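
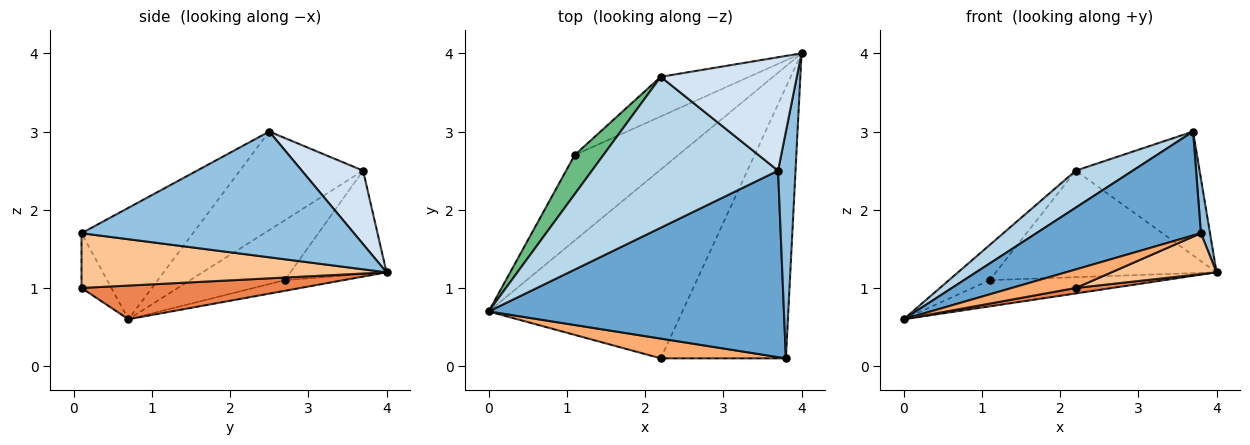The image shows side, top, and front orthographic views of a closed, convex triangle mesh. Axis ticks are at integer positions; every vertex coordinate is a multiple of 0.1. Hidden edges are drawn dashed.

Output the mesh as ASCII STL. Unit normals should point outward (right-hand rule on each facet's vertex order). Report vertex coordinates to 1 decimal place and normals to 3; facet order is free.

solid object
 facet normal -0.313 -0.462 0.830
  outer loop
   vertex 3.7 2.5 3.0
   vertex 0.0 0.7 0.6
   vertex 3.8 0.1 1.7
  endloop
 endfacet
 facet normal 0.990 -0.033 0.137
  outer loop
   vertex 3.7 2.5 3.0
   vertex 3.8 0.1 1.7
   vertex 4.0 4.0 1.2
  endloop
 endfacet
 facet normal -0.457 -0.212 0.864
  outer loop
   vertex 2.2 3.7 2.5
   vertex 0.0 0.7 0.6
   vertex 3.7 2.5 3.0
  endloop
 endfacet
 facet normal 0.343 0.693 0.634
  outer loop
   vertex 2.2 3.7 2.5
   vertex 3.7 2.5 3.0
   vertex 4.0 4.0 1.2
  endloop
 endfacet
 facet normal 0.171 -0.029 -0.985
  outer loop
   vertex 2.2 0.1 1.0
   vertex 0.0 0.7 0.6
   vertex 4.0 4.0 1.2
  endloop
 endfacet
 facet normal -0.304 -0.652 0.695
  outer loop
   vertex 2.2 0.1 1.0
   vertex 3.8 0.1 1.7
   vertex 0.0 0.7 0.6
  endloop
 endfacet
 facet normal 0.397 -0.137 -0.908
  outer loop
   vertex 2.2 0.1 1.0
   vertex 4.0 4.0 1.2
   vertex 3.8 0.1 1.7
  endloop
 endfacet
 facet normal -0.098 0.292 -0.951
  outer loop
   vertex 1.1 2.7 1.1
   vertex 4.0 4.0 1.2
   vertex 0.0 0.7 0.6
  endloop
 endfacet
 facet normal -0.841 0.362 0.402
  outer loop
   vertex 1.1 2.7 1.1
   vertex 0.0 0.7 0.6
   vertex 2.2 3.7 2.5
  endloop
 endfacet
 facet normal -0.378 0.868 -0.323
  outer loop
   vertex 1.1 2.7 1.1
   vertex 2.2 3.7 2.5
   vertex 4.0 4.0 1.2
  endloop
 endfacet
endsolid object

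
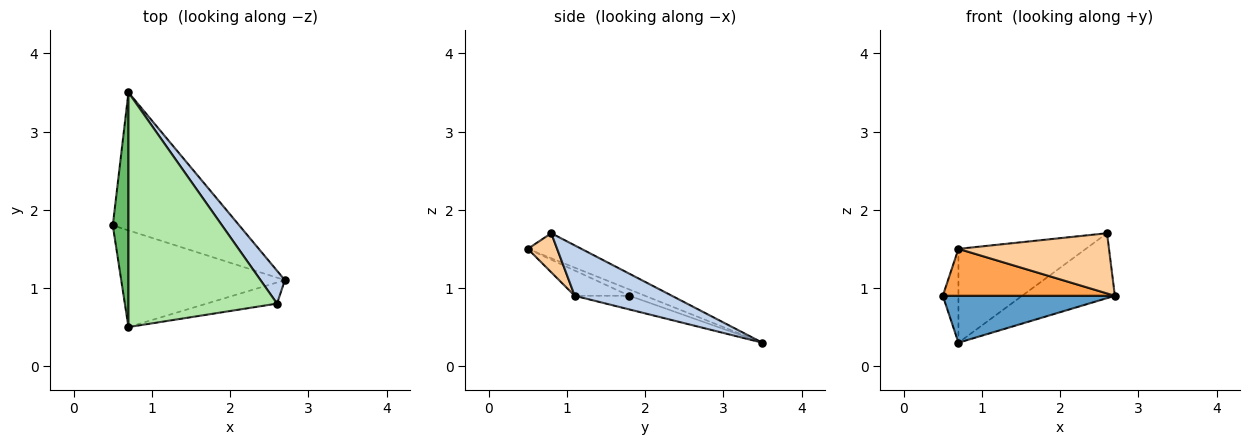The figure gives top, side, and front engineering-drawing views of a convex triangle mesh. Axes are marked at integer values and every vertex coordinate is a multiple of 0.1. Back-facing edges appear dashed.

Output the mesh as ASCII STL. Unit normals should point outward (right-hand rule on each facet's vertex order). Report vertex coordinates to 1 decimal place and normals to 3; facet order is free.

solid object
 facet normal -0.102 -0.320 -0.942
  outer loop
   vertex 0.7 3.5 0.3
   vertex 2.7 1.1 0.9
   vertex 0.5 1.8 0.9
  endloop
 endfacet
 facet normal 0.683 0.652 0.330
  outer loop
   vertex 2.6 0.8 1.7
   vertex 2.7 1.1 0.9
   vertex 0.7 3.5 0.3
  endloop
 endfacet
 facet normal -0.138 -0.432 -0.891
  outer loop
   vertex 0.7 0.5 1.5
   vertex 0.5 1.8 0.9
   vertex 2.7 1.1 0.9
  endloop
 endfacet
 facet normal 0.181 -0.928 -0.325
  outer loop
   vertex 0.7 0.5 1.5
   vertex 2.7 1.1 0.9
   vertex 2.6 0.8 1.7
  endloop
 endfacet
 facet normal -0.348 0.348 0.870
  outer loop
   vertex 0.7 0.5 1.5
   vertex 0.7 3.5 0.3
   vertex 0.5 1.8 0.9
  endloop
 endfacet
 facet normal -0.154 0.367 0.917
  outer loop
   vertex 0.7 0.5 1.5
   vertex 2.6 0.8 1.7
   vertex 0.7 3.5 0.3
  endloop
 endfacet
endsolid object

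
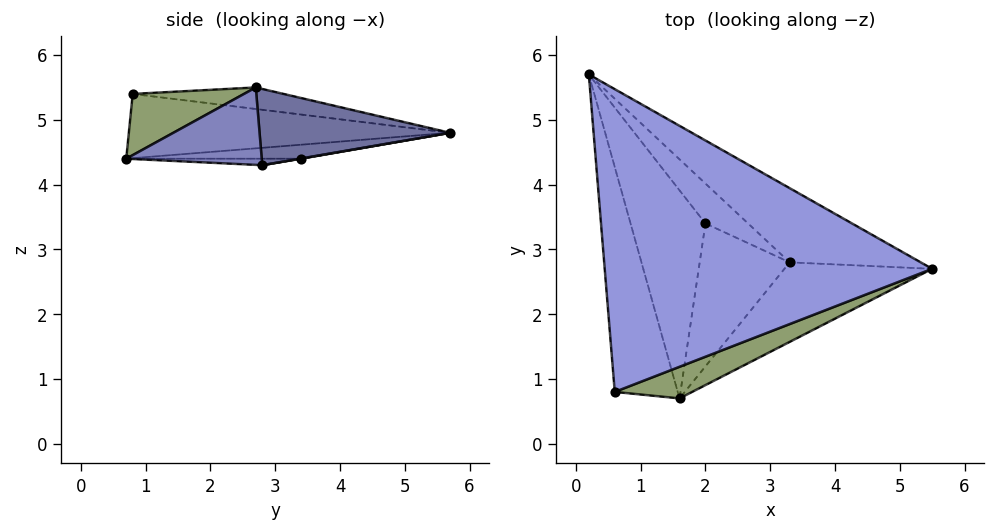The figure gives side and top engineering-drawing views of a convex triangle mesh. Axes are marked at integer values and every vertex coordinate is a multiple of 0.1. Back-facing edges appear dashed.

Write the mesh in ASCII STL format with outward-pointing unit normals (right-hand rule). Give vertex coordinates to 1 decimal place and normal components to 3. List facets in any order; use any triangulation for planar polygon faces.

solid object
 facet normal 0.414 0.566 -0.713
  outer loop
   vertex 3.3 2.8 4.3
   vertex 0.2 5.7 4.8
   vertex 5.5 2.7 5.5
  endloop
 endfacet
 facet normal 0.428 -0.386 -0.817
  outer loop
   vertex 3.3 2.8 4.3
   vertex 5.5 2.7 5.5
   vertex 1.6 0.7 4.4
  endloop
 endfacet
 facet normal -0.065 0.116 0.991
  outer loop
   vertex 0.6 0.8 5.4
   vertex 5.5 2.7 5.5
   vertex 0.2 5.7 4.8
  endloop
 endfacet
 facet normal -0.707 -0.143 -0.693
  outer loop
   vertex 0.6 0.8 5.4
   vertex 0.2 5.7 4.8
   vertex 1.6 0.7 4.4
  endloop
 endfacet
 facet normal 0.323 -0.854 0.408
  outer loop
   vertex 0.6 0.8 5.4
   vertex 1.6 0.7 4.4
   vertex 5.5 2.7 5.5
  endloop
 endfacet
 facet normal -0.184 0.027 -0.983
  outer loop
   vertex 2.0 3.4 4.4
   vertex 1.6 0.7 4.4
   vertex 0.2 5.7 4.8
  endloop
 endfacet
 facet normal 0.005 0.175 -0.985
  outer loop
   vertex 2.0 3.4 4.4
   vertex 0.2 5.7 4.8
   vertex 3.3 2.8 4.3
  endloop
 endfacet
 facet normal -0.072 0.011 -0.997
  outer loop
   vertex 2.0 3.4 4.4
   vertex 3.3 2.8 4.3
   vertex 1.6 0.7 4.4
  endloop
 endfacet
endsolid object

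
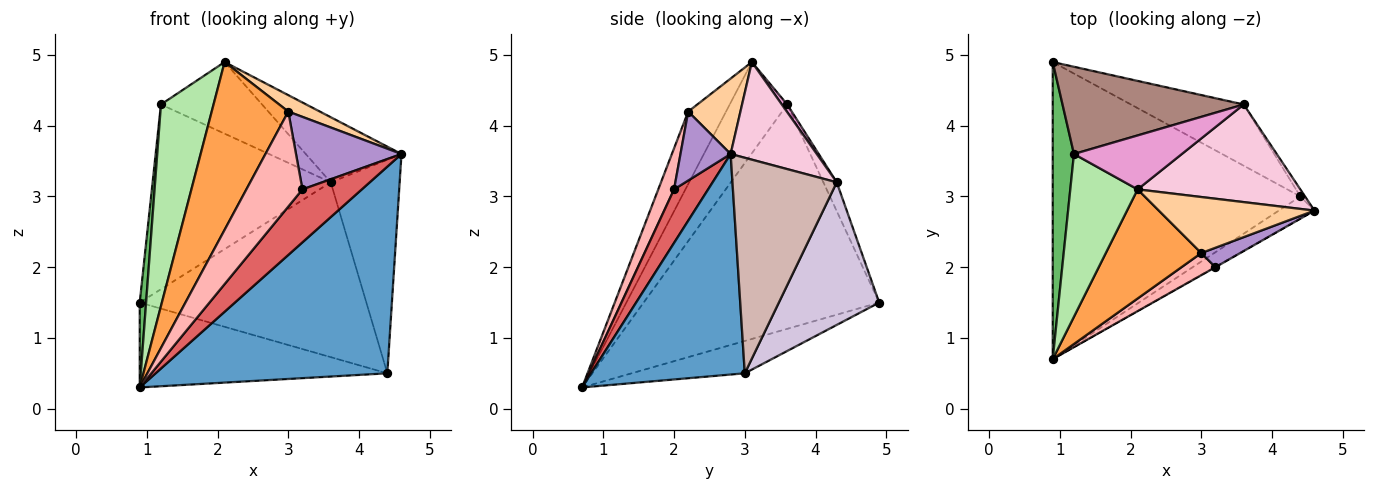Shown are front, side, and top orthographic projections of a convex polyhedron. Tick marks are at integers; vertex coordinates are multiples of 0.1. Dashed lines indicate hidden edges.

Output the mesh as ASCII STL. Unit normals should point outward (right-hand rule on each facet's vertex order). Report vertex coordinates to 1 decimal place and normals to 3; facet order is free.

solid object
 facet normal 0.551 -0.830 -0.089
  outer loop
   vertex 4.4 3.0 0.5
   vertex 4.6 2.8 3.6
   vertex 0.9 0.7 0.3
  endloop
 endfacet
 facet normal -0.125 0.273 -0.954
  outer loop
   vertex 4.4 3.0 0.5
   vertex 0.9 0.7 0.3
   vertex 0.9 4.9 1.5
  endloop
 endfacet
 facet normal -0.383 -0.774 0.504
  outer loop
   vertex 3.0 2.2 4.2
   vertex 2.1 3.1 4.9
   vertex 0.9 0.7 0.3
  endloop
 endfacet
 facet normal 0.422 -0.255 0.870
  outer loop
   vertex 3.0 2.2 4.2
   vertex 4.6 2.8 3.6
   vertex 2.1 3.1 4.9
  endloop
 endfacet
 facet normal -0.995 -0.027 0.094
  outer loop
   vertex 1.2 3.6 4.3
   vertex 0.9 4.9 1.5
   vertex 0.9 0.7 0.3
  endloop
 endfacet
 facet normal -0.648 -0.593 0.478
  outer loop
   vertex 1.2 3.6 4.3
   vertex 0.9 0.7 0.3
   vertex 2.1 3.1 4.9
  endloop
 endfacet
 facet normal 0.498 -0.867 -0.006
  outer loop
   vertex 3.2 2.0 3.1
   vertex 0.9 0.7 0.3
   vertex 4.6 2.8 3.6
  endloop
 endfacet
 facet normal 0.264 -0.939 0.219
  outer loop
   vertex 3.2 2.0 3.1
   vertex 3.0 2.2 4.2
   vertex 0.9 0.7 0.3
  endloop
 endfacet
 facet normal 0.417 -0.878 0.235
  outer loop
   vertex 3.2 2.0 3.1
   vertex 4.6 2.8 3.6
   vertex 3.0 2.2 4.2
  endloop
 endfacet
 facet normal 0.386 0.871 -0.305
  outer loop
   vertex 3.6 4.3 3.2
   vertex 4.4 3.0 0.5
   vertex 0.9 4.9 1.5
  endloop
 endfacet
 facet normal -0.068 0.902 0.426
  outer loop
   vertex 3.6 4.3 3.2
   vertex 0.9 4.9 1.5
   vertex 1.2 3.6 4.3
  endloop
 endfacet
 facet normal 0.834 0.551 -0.018
  outer loop
   vertex 3.6 4.3 3.2
   vertex 4.6 2.8 3.6
   vertex 4.4 3.0 0.5
  endloop
 endfacet
 facet normal 0.043 0.798 0.601
  outer loop
   vertex 3.6 4.3 3.2
   vertex 1.2 3.6 4.3
   vertex 2.1 3.1 4.9
  endloop
 endfacet
 facet normal 0.447 0.496 0.744
  outer loop
   vertex 3.6 4.3 3.2
   vertex 2.1 3.1 4.9
   vertex 4.6 2.8 3.6
  endloop
 endfacet
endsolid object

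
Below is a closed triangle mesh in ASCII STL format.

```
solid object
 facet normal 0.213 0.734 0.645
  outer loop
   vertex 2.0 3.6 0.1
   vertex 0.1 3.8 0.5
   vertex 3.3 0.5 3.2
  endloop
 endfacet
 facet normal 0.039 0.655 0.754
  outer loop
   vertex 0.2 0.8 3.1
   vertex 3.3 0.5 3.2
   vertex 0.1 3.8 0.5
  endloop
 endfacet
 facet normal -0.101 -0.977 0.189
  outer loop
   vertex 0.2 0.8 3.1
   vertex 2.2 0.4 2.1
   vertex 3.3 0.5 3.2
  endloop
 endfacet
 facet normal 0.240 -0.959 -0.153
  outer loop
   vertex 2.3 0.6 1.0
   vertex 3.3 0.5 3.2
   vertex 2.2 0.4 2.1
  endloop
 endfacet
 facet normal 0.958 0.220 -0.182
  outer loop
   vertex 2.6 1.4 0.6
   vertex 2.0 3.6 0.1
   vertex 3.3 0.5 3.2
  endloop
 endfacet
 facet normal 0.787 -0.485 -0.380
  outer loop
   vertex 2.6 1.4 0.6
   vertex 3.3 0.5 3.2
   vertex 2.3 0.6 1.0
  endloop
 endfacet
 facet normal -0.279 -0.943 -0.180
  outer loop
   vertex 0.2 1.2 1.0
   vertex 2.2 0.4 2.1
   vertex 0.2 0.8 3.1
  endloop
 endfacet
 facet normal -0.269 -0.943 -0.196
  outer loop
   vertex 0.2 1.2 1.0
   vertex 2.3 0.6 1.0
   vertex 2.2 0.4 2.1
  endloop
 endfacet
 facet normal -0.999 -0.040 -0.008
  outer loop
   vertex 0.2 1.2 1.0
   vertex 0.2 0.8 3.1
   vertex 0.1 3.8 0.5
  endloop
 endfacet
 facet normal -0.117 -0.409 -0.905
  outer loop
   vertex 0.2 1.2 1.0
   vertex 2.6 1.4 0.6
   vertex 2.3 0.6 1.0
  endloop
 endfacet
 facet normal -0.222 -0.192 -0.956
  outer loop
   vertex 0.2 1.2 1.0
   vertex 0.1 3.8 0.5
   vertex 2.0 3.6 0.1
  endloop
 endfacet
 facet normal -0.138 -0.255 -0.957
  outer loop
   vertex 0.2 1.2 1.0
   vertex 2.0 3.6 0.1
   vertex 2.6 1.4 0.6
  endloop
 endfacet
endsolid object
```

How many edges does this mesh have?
18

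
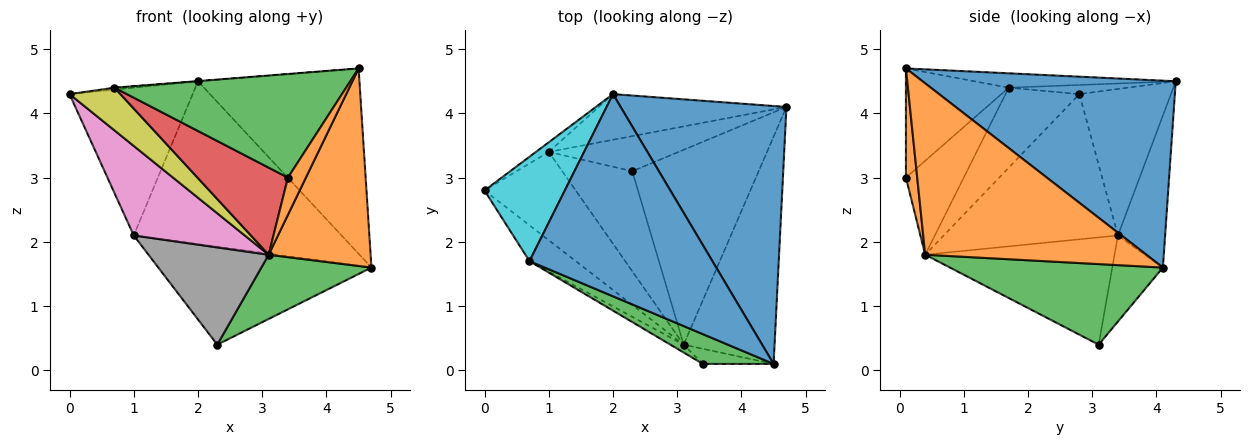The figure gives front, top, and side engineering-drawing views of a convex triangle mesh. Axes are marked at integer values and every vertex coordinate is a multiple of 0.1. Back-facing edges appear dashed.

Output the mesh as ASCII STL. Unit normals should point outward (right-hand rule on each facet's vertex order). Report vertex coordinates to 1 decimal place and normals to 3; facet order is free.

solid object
 facet normal 0.675 0.430 0.599
  outer loop
   vertex 2.0 4.3 4.5
   vertex 4.5 0.1 4.7
   vertex 4.7 4.1 1.6
  endloop
 endfacet
 facet normal 0.818 -0.377 -0.434
  outer loop
   vertex 3.1 0.4 1.8
   vertex 4.7 4.1 1.6
   vertex 4.5 0.1 4.7
  endloop
 endfacet
 facet normal 0.518 -0.268 -0.812
  outer loop
   vertex 3.1 0.4 1.8
   vertex 2.3 3.1 0.4
   vertex 4.7 4.1 1.6
  endloop
 endfacet
 facet normal -0.218 0.919 -0.329
  outer loop
   vertex 1.0 3.4 2.1
   vertex 4.7 4.1 1.6
   vertex 2.3 3.1 0.4
  endloop
 endfacet
 facet normal -0.214 0.941 -0.264
  outer loop
   vertex 1.0 3.4 2.1
   vertex 2.0 4.3 4.5
   vertex 4.7 4.1 1.6
  endloop
 endfacet
 facet normal -0.596 0.801 -0.052
  outer loop
   vertex 1.0 3.4 2.1
   vertex 0.0 2.8 4.3
   vertex 2.0 4.3 4.5
  endloop
 endfacet
 facet normal -0.745 -0.475 -0.468
  outer loop
   vertex 1.0 3.4 2.1
   vertex 3.1 0.4 1.8
   vertex 0.0 2.8 4.3
  endloop
 endfacet
 facet normal -0.739 -0.469 -0.483
  outer loop
   vertex 1.0 3.4 2.1
   vertex 2.3 3.1 0.4
   vertex 3.1 0.4 1.8
  endloop
 endfacet
 facet normal -0.743 -0.512 -0.430
  outer loop
   vertex 0.7 1.7 4.4
   vertex 0.0 2.8 4.3
   vertex 3.1 0.4 1.8
  endloop
 endfacet
 facet normal -0.113 0.018 0.993
  outer loop
   vertex 0.7 1.7 4.4
   vertex 2.0 4.3 4.5
   vertex 0.0 2.8 4.3
  endloop
 endfacet
 facet normal -0.078 0.001 0.997
  outer loop
   vertex 0.7 1.7 4.4
   vertex 4.5 0.1 4.7
   vertex 2.0 4.3 4.5
  endloop
 endfacet
 facet normal 0.504 -0.800 -0.326
  outer loop
   vertex 3.4 0.1 3.0
   vertex 3.1 0.4 1.8
   vertex 4.5 0.1 4.7
  endloop
 endfacet
 facet normal -0.392 -0.884 0.254
  outer loop
   vertex 3.4 0.1 3.0
   vertex 4.5 0.1 4.7
   vertex 0.7 1.7 4.4
  endloop
 endfacet
 facet normal -0.537 -0.840 -0.076
  outer loop
   vertex 3.4 0.1 3.0
   vertex 0.7 1.7 4.4
   vertex 3.1 0.4 1.8
  endloop
 endfacet
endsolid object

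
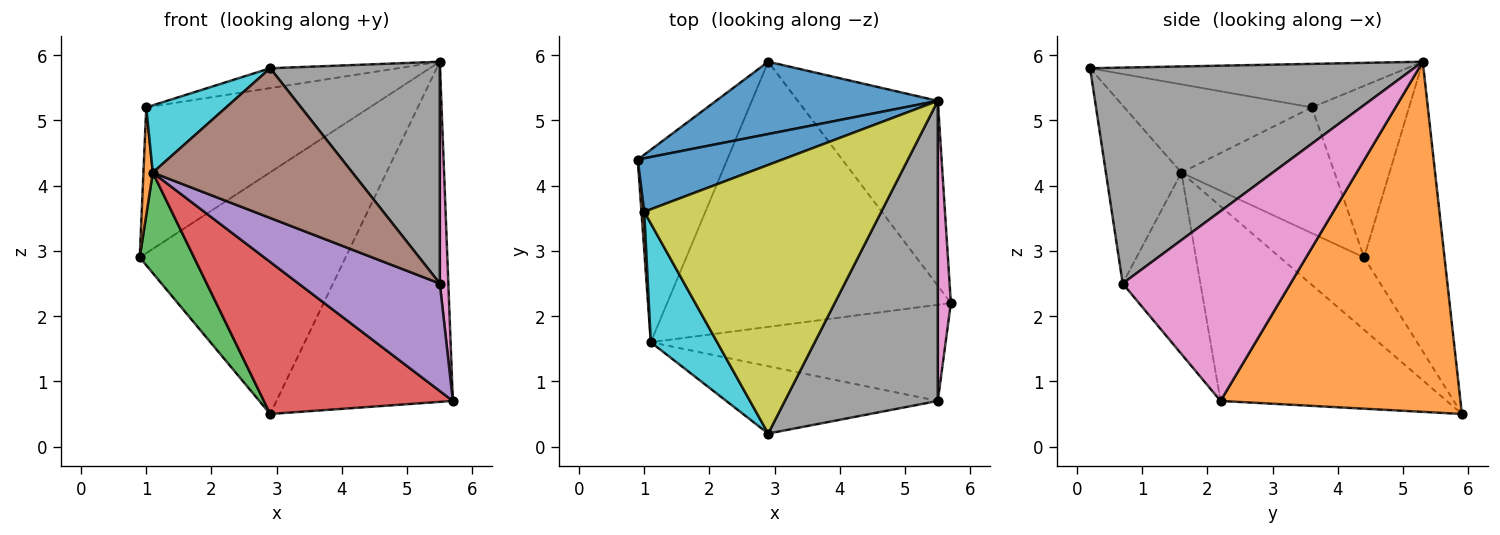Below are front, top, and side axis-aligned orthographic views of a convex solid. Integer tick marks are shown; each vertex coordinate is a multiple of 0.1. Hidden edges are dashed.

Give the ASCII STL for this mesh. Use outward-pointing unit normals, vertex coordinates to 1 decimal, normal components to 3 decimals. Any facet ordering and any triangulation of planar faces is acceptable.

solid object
 facet normal -0.351 0.897 0.269
  outer loop
   vertex 2.9 5.9 0.5
   vertex 0.9 4.4 2.9
   vertex 5.5 5.3 5.9
  endloop
 endfacet
 facet normal 0.767 0.564 -0.307
  outer loop
   vertex 2.9 5.9 0.5
   vertex 5.5 5.3 5.9
   vertex 5.7 2.2 0.7
  endloop
 endfacet
 facet normal -0.583 -0.376 -0.721
  outer loop
   vertex 1.1 1.6 4.2
   vertex 0.9 4.4 2.9
   vertex 2.9 5.9 0.5
  endloop
 endfacet
 facet normal -0.511 -0.427 -0.745
  outer loop
   vertex 1.1 1.6 4.2
   vertex 2.9 5.9 0.5
   vertex 5.7 2.2 0.7
  endloop
 endfacet
 facet normal -0.379 -0.690 -0.617
  outer loop
   vertex 5.5 0.7 2.5
   vertex 1.1 1.6 4.2
   vertex 5.7 2.2 0.7
  endloop
 endfacet
 facet normal -0.326 -0.862 -0.388
  outer loop
   vertex 5.5 0.7 2.5
   vertex 2.9 0.2 5.8
   vertex 1.1 1.6 4.2
  endloop
 endfacet
 facet normal 0.996 -0.051 0.069
  outer loop
   vertex 5.5 0.7 2.5
   vertex 5.7 2.2 0.7
   vertex 5.5 5.3 5.9
  endloop
 endfacet
 facet normal 0.750 -0.393 0.532
  outer loop
   vertex 5.5 0.7 2.5
   vertex 5.5 5.3 5.9
   vertex 2.9 0.2 5.8
  endloop
 endfacet
 facet normal -0.180 0.073 0.981
  outer loop
   vertex 1.0 3.6 5.2
   vertex 2.9 0.2 5.8
   vertex 5.5 5.3 5.9
  endloop
 endfacet
 facet normal -0.757 -0.322 0.569
  outer loop
   vertex 1.0 3.6 5.2
   vertex 1.1 1.6 4.2
   vertex 2.9 0.2 5.8
  endloop
 endfacet
 facet normal -0.378 0.869 0.319
  outer loop
   vertex 1.0 3.6 5.2
   vertex 5.5 5.3 5.9
   vertex 0.9 4.4 2.9
  endloop
 endfacet
 facet normal -0.998 -0.061 0.022
  outer loop
   vertex 1.0 3.6 5.2
   vertex 0.9 4.4 2.9
   vertex 1.1 1.6 4.2
  endloop
 endfacet
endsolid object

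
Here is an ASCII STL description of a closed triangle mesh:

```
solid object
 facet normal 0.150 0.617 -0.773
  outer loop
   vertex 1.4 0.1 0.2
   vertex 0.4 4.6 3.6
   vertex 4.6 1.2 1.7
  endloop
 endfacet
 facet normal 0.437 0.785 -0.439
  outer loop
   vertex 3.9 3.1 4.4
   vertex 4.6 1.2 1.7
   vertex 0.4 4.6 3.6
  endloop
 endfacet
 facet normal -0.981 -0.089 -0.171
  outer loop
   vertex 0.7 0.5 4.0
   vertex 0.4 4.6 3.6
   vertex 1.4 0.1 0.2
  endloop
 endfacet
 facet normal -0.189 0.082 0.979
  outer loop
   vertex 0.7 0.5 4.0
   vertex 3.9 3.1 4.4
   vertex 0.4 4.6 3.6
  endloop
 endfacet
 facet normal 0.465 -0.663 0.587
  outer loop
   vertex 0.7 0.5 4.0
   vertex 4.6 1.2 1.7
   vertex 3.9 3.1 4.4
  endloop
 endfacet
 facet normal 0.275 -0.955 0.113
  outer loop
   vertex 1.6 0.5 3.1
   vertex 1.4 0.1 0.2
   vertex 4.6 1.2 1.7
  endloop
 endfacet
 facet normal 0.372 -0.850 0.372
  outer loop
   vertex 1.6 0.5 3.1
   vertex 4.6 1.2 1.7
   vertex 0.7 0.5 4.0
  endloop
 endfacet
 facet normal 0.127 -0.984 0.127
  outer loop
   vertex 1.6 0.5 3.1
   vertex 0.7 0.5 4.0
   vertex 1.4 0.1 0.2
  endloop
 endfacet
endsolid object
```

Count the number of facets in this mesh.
8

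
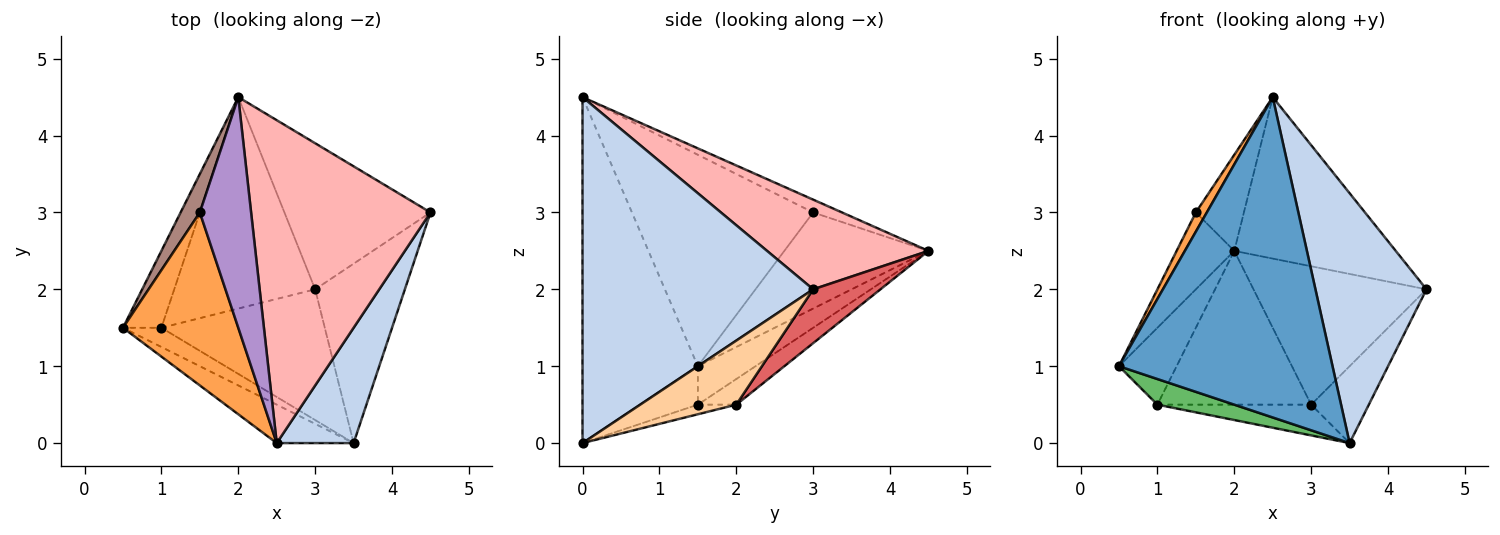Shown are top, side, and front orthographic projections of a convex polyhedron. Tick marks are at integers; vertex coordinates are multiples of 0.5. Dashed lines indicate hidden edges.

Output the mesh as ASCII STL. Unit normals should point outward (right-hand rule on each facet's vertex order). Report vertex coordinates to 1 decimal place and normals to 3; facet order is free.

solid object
 facet normal -0.473 -0.875 -0.105
  outer loop
   vertex 2.5 0.0 4.5
   vertex 0.5 1.5 1.0
   vertex 3.5 0.0 0.0
  endloop
 endfacet
 facet normal 0.883 -0.425 0.196
  outer loop
   vertex 2.5 0.0 4.5
   vertex 3.5 0.0 0.0
   vertex 4.5 3.0 2.0
  endloop
 endfacet
 facet normal -0.877 -0.053 0.478
  outer loop
   vertex 1.5 3.0 3.0
   vertex 0.5 1.5 1.0
   vertex 2.5 0.0 4.5
  endloop
 endfacet
 facet normal 0.549 0.329 -0.768
  outer loop
   vertex 3.0 2.0 0.5
   vertex 4.5 3.0 2.0
   vertex 3.5 0.0 0.0
  endloop
 endfacet
 facet normal -0.514 -0.686 -0.514
  outer loop
   vertex 1.0 1.5 0.5
   vertex 3.5 0.0 0.0
   vertex 0.5 1.5 1.0
  endloop
 endfacet
 facet normal -0.057 0.229 -0.972
  outer loop
   vertex 1.0 1.5 0.5
   vertex 3.0 2.0 0.5
   vertex 3.5 0.0 0.0
  endloop
 endfacet
 facet normal 0.258 0.664 -0.701
  outer loop
   vertex 2.0 4.5 2.5
   vertex 4.5 3.0 2.0
   vertex 3.0 2.0 0.5
  endloop
 endfacet
 facet normal 0.408 0.408 0.816
  outer loop
   vertex 2.0 4.5 2.5
   vertex 2.5 0.0 4.5
   vertex 4.5 3.0 2.0
  endloop
 endfacet
 facet normal -0.225 0.375 0.899
  outer loop
   vertex 2.0 4.5 2.5
   vertex 1.5 3.0 3.0
   vertex 2.5 0.0 4.5
  endloop
 endfacet
 facet normal -0.145 0.582 -0.800
  outer loop
   vertex 2.0 4.5 2.5
   vertex 3.0 2.0 0.5
   vertex 1.0 1.5 0.5
  endloop
 endfacet
 facet normal -0.913 0.365 0.183
  outer loop
   vertex 2.0 4.5 2.5
   vertex 0.5 1.5 1.0
   vertex 1.5 3.0 3.0
  endloop
 endfacet
 facet normal -0.577 0.577 -0.577
  outer loop
   vertex 2.0 4.5 2.5
   vertex 1.0 1.5 0.5
   vertex 0.5 1.5 1.0
  endloop
 endfacet
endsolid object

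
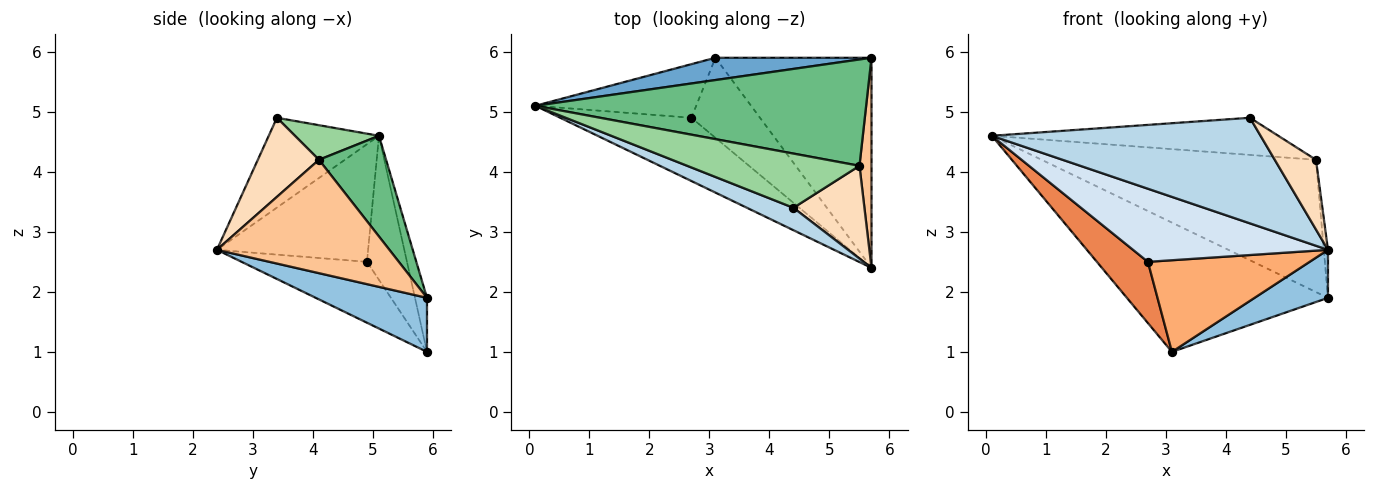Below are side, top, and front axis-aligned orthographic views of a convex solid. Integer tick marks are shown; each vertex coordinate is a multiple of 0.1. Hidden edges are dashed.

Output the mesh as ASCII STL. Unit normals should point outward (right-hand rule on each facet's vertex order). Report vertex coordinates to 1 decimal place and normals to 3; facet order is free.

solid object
 facet normal -0.059 0.984 0.170
  outer loop
   vertex 3.1 5.9 1.0
   vertex 0.1 5.1 4.6
   vertex 5.7 5.9 1.9
  endloop
 endfacet
 facet normal 0.320 -0.211 -0.924
  outer loop
   vertex 3.1 5.9 1.0
   vertex 5.7 5.9 1.9
   vertex 5.7 2.4 2.7
  endloop
 endfacet
 facet normal -0.372 -0.908 0.193
  outer loop
   vertex 4.4 3.4 4.9
   vertex 0.1 5.1 4.6
   vertex 5.7 2.4 2.7
  endloop
 endfacet
 facet normal -0.506 -0.652 -0.564
  outer loop
   vertex 2.7 4.9 2.5
   vertex 5.7 2.4 2.7
   vertex 0.1 5.1 4.6
  endloop
 endfacet
 facet normal -0.508 -0.648 -0.567
  outer loop
   vertex 2.7 4.9 2.5
   vertex 0.1 5.1 4.6
   vertex 3.1 5.9 1.0
  endloop
 endfacet
 facet normal -0.504 -0.650 -0.568
  outer loop
   vertex 2.7 4.9 2.5
   vertex 3.1 5.9 1.0
   vertex 5.7 2.4 2.7
  endloop
 endfacet
 facet normal 0.994 0.024 0.105
  outer loop
   vertex 5.5 4.1 4.2
   vertex 5.7 2.4 2.7
   vertex 5.7 5.9 1.9
  endloop
 endfacet
 facet normal 0.665 -0.448 0.597
  outer loop
   vertex 5.5 4.1 4.2
   vertex 4.4 3.4 4.9
   vertex 5.7 2.4 2.7
  endloop
 endfacet
 facet normal 0.187 0.766 0.615
  outer loop
   vertex 5.5 4.1 4.2
   vertex 5.7 5.9 1.9
   vertex 0.1 5.1 4.6
  endloop
 endfacet
 facet normal 0.163 0.557 0.814
  outer loop
   vertex 5.5 4.1 4.2
   vertex 0.1 5.1 4.6
   vertex 4.4 3.4 4.9
  endloop
 endfacet
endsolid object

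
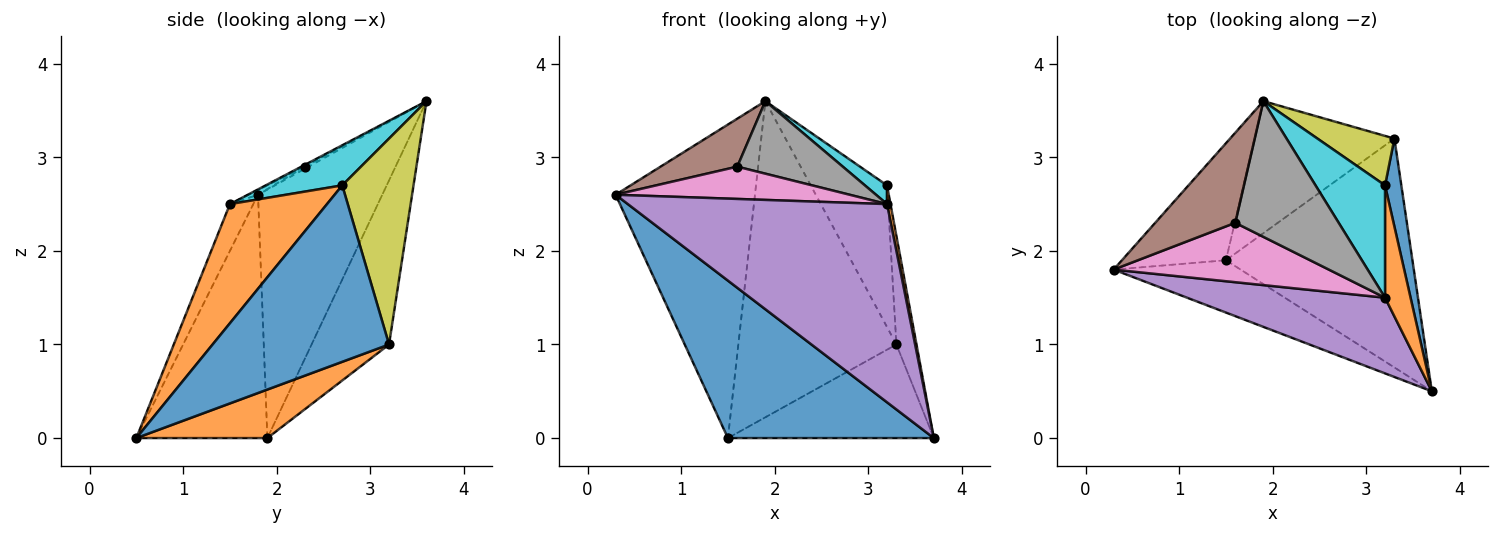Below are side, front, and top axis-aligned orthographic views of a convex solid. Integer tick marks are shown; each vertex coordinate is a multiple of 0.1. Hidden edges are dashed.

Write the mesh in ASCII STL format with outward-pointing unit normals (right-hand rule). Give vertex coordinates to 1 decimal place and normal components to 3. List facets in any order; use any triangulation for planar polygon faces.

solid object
 facet normal -0.517 -0.812 -0.270
  outer loop
   vertex 1.5 1.9 0.0
   vertex 3.7 0.5 0.0
   vertex 0.3 1.8 2.6
  endloop
 endfacet
 facet normal 0.234 0.368 -0.900
  outer loop
   vertex 1.5 1.9 0.0
   vertex 3.3 3.2 1.0
   vertex 3.7 0.5 0.0
  endloop
 endfacet
 facet normal -0.641 0.719 -0.268
  outer loop
   vertex 1.5 1.9 0.0
   vertex 0.3 1.8 2.6
   vertex 1.9 3.6 3.6
  endloop
 endfacet
 facet normal -0.412 0.841 -0.351
  outer loop
   vertex 1.5 1.9 0.0
   vertex 1.9 3.6 3.6
   vertex 3.3 3.2 1.0
  endloop
 endfacet
 facet normal -0.084 -0.931 0.356
  outer loop
   vertex 3.2 1.5 2.5
   vertex 0.3 1.8 2.6
   vertex 3.7 0.5 0.0
  endloop
 endfacet
 facet normal -0.023 -0.470 0.882
  outer loop
   vertex 1.6 2.3 2.9
   vertex 1.9 3.6 3.6
   vertex 0.3 1.8 2.6
  endloop
 endfacet
 facet normal -0.019 -0.477 0.878
  outer loop
   vertex 1.6 2.3 2.9
   vertex 0.3 1.8 2.6
   vertex 3.2 1.5 2.5
  endloop
 endfacet
 facet normal -0.015 -0.471 0.882
  outer loop
   vertex 1.6 2.3 2.9
   vertex 3.2 1.5 2.5
   vertex 1.9 3.6 3.6
  endloop
 endfacet
 facet normal 0.661 0.708 0.247
  outer loop
   vertex 3.2 2.7 2.7
   vertex 3.3 3.2 1.0
   vertex 1.9 3.6 3.6
  endloop
 endfacet
 facet normal 0.495 -0.143 0.857
  outer loop
   vertex 3.2 2.7 2.7
   vertex 1.9 3.6 3.6
   vertex 3.2 1.5 2.5
  endloop
 endfacet
 facet normal 0.989 0.113 0.091
  outer loop
   vertex 3.2 2.7 2.7
   vertex 3.7 0.5 0.0
   vertex 3.3 3.2 1.0
  endloop
 endfacet
 facet normal 0.977 -0.035 0.209
  outer loop
   vertex 3.2 2.7 2.7
   vertex 3.2 1.5 2.5
   vertex 3.7 0.5 0.0
  endloop
 endfacet
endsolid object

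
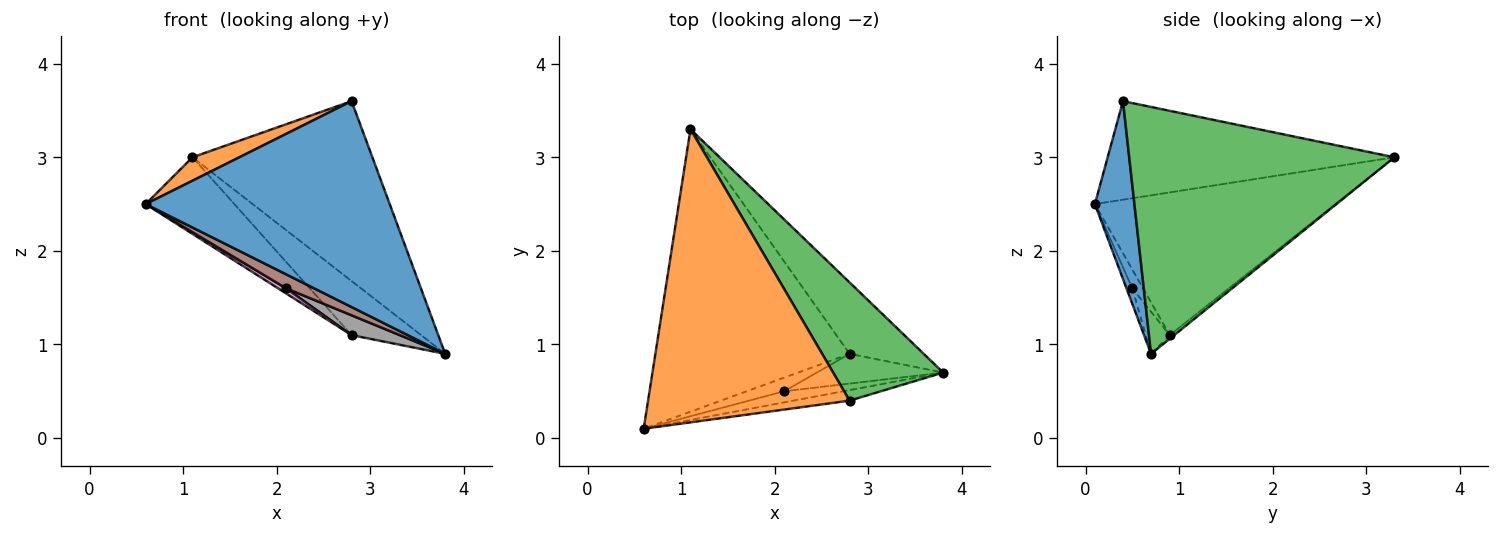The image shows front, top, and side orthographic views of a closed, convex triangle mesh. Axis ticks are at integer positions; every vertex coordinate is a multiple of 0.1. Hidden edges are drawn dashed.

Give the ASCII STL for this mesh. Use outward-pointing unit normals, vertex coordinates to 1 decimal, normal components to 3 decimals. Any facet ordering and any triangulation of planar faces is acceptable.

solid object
 facet normal 0.160 -0.986 -0.050
  outer loop
   vertex 2.8 0.4 3.6
   vertex 0.6 0.1 2.5
   vertex 3.8 0.7 0.9
  endloop
 endfacet
 facet normal -0.438 -0.072 0.896
  outer loop
   vertex 2.8 0.4 3.6
   vertex 1.1 3.3 3.0
   vertex 0.6 0.1 2.5
  endloop
 endfacet
 facet normal 0.776 0.527 0.346
  outer loop
   vertex 2.8 0.4 3.6
   vertex 3.8 0.7 0.9
   vertex 1.1 3.3 3.0
  endloop
 endfacet
 facet normal -0.579 0.213 -0.787
  outer loop
   vertex 2.8 0.9 1.1
   vertex 0.6 0.1 2.5
   vertex 1.1 3.3 3.0
  endloop
 endfacet
 facet normal -0.039 0.603 -0.797
  outer loop
   vertex 2.8 0.9 1.1
   vertex 1.1 3.3 3.0
   vertex 3.8 0.7 0.9
  endloop
 endfacet
 facet normal -0.161 -0.774 -0.613
  outer loop
   vertex 2.1 0.5 1.6
   vertex 3.8 0.7 0.9
   vertex 0.6 0.1 2.5
  endloop
 endfacet
 facet normal -0.424 -0.318 -0.848
  outer loop
   vertex 2.1 0.5 1.6
   vertex 0.6 0.1 2.5
   vertex 2.8 0.9 1.1
  endloop
 endfacet
 facet normal -0.267 -0.535 -0.802
  outer loop
   vertex 2.1 0.5 1.6
   vertex 2.8 0.9 1.1
   vertex 3.8 0.7 0.9
  endloop
 endfacet
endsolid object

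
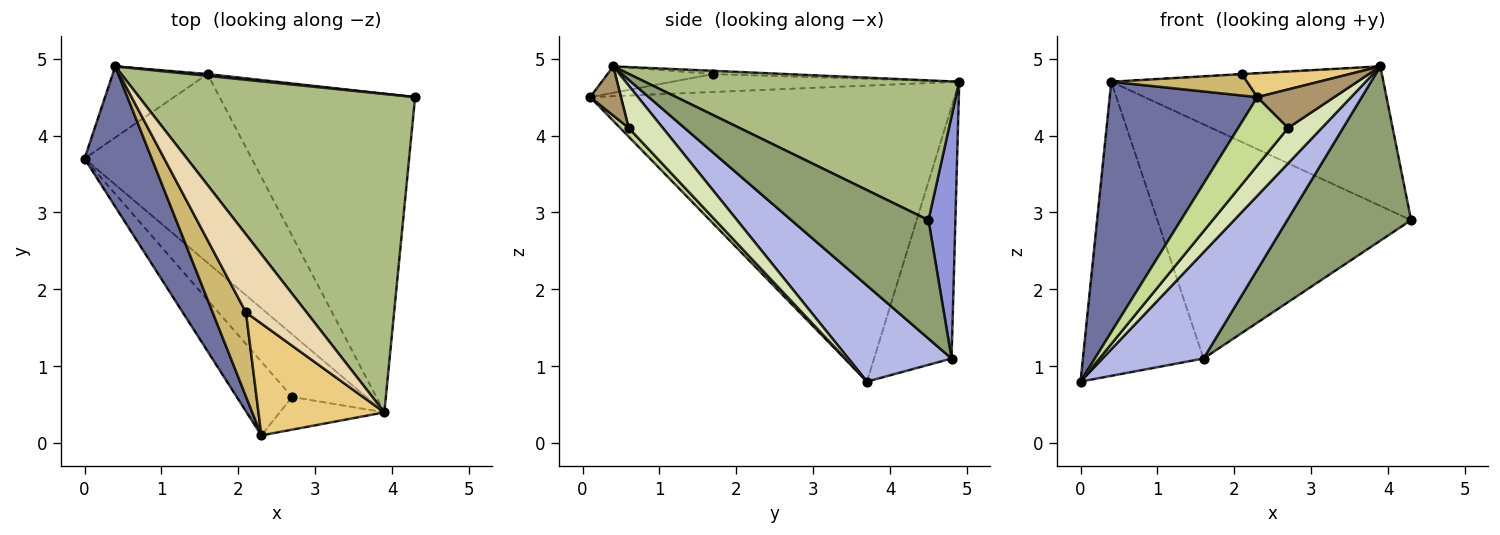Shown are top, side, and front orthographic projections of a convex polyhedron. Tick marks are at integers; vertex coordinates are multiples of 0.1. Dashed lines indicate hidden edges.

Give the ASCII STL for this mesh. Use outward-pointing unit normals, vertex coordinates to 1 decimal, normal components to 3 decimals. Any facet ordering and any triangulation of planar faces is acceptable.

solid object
 facet normal -0.907 -0.368 0.206
  outer loop
   vertex 0.4 4.9 4.7
   vertex 0.0 3.7 0.8
   vertex 2.3 0.1 4.5
  endloop
 endfacet
 facet normal -0.529 0.825 -0.199
  outer loop
   vertex 1.6 4.8 1.1
   vertex 0.0 3.7 0.8
   vertex 0.4 4.9 4.7
  endloop
 endfacet
 facet normal 0.105 0.994 0.008
  outer loop
   vertex 1.6 4.8 1.1
   vertex 0.4 4.9 4.7
   vertex 4.3 4.5 2.9
  endloop
 endfacet
 facet normal 0.448 -0.439 -0.779
  outer loop
   vertex 3.9 0.4 4.9
   vertex 0.0 3.7 0.8
   vertex 1.6 4.8 1.1
  endloop
 endfacet
 facet normal 0.469 -0.424 -0.775
  outer loop
   vertex 3.9 0.4 4.9
   vertex 1.6 4.8 1.1
   vertex 4.3 4.5 2.9
  endloop
 endfacet
 facet normal 0.421 0.364 0.831
  outer loop
   vertex 3.9 0.4 4.9
   vertex 4.3 4.5 2.9
   vertex 0.4 4.9 4.7
  endloop
 endfacet
 facet normal 0.115 -0.675 -0.729
  outer loop
   vertex 2.7 0.6 4.1
   vertex 2.3 0.1 4.5
   vertex 0.0 3.7 0.8
  endloop
 endfacet
 facet normal 0.446 -0.441 -0.779
  outer loop
   vertex 2.7 0.6 4.1
   vertex 0.0 3.7 0.8
   vertex 3.9 0.4 4.9
  endloop
 endfacet
 facet normal 0.292 -0.729 -0.620
  outer loop
   vertex 2.7 0.6 4.1
   vertex 3.9 0.4 4.9
   vertex 2.3 0.1 4.5
  endloop
 endfacet
 facet normal -0.463 -0.219 0.859
  outer loop
   vertex 2.1 1.7 4.8
   vertex 0.4 4.9 4.7
   vertex 2.3 0.1 4.5
  endloop
 endfacet
 facet normal -0.201 -0.205 0.958
  outer loop
   vertex 2.1 1.7 4.8
   vertex 2.3 0.1 4.5
   vertex 3.9 0.4 4.9
  endloop
 endfacet
 facet normal -0.053 0.003 0.999
  outer loop
   vertex 2.1 1.7 4.8
   vertex 3.9 0.4 4.9
   vertex 0.4 4.9 4.7
  endloop
 endfacet
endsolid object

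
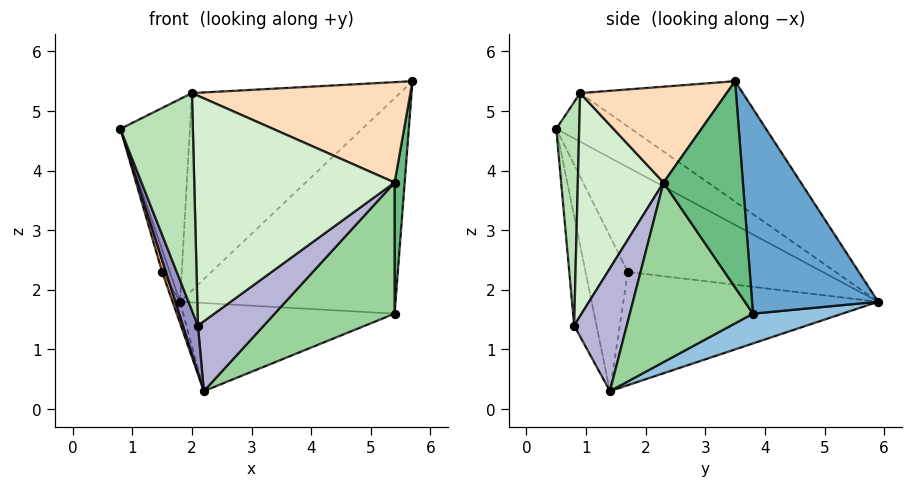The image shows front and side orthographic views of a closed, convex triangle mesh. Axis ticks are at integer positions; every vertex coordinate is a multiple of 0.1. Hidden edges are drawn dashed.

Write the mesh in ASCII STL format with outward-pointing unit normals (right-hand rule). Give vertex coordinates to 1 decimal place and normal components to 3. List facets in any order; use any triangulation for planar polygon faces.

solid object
 facet normal 0.505 0.863 0.028
  outer loop
   vertex 5.4 3.8 1.6
   vertex 1.8 5.9 1.8
   vertex 5.7 3.5 5.5
  endloop
 endfacet
 facet normal 0.137 0.324 -0.936
  outer loop
   vertex 5.4 3.8 1.6
   vertex 2.2 1.4 0.3
   vertex 1.8 5.9 1.8
  endloop
 endfacet
 facet normal -0.515 0.478 0.712
  outer loop
   vertex 2.0 0.9 5.3
   vertex 1.8 5.9 1.8
   vertex 0.8 0.5 4.7
  endloop
 endfacet
 facet normal -0.402 0.514 0.758
  outer loop
   vertex 2.0 0.9 5.3
   vertex 5.7 3.5 5.5
   vertex 1.8 5.9 1.8
  endloop
 endfacet
 facet normal -0.964 0.038 -0.262
  outer loop
   vertex 1.5 1.7 2.3
   vertex 0.8 0.5 4.7
   vertex 1.8 5.9 1.8
  endloop
 endfacet
 facet normal -0.944 -0.085 -0.318
  outer loop
   vertex 1.5 1.7 2.3
   vertex 2.2 1.4 0.3
   vertex 0.8 0.5 4.7
  endloop
 endfacet
 facet normal -0.942 0.028 -0.334
  outer loop
   vertex 1.5 1.7 2.3
   vertex 1.8 5.9 1.8
   vertex 2.2 1.4 0.3
  endloop
 endfacet
 facet normal 0.501 -0.746 0.438
  outer loop
   vertex 5.4 2.3 3.8
   vertex 5.7 3.5 5.5
   vertex 2.0 0.9 5.3
  endloop
 endfacet
 facet normal 0.988 -0.126 -0.086
  outer loop
   vertex 5.4 2.3 3.8
   vertex 5.4 3.8 1.6
   vertex 5.7 3.5 5.5
  endloop
 endfacet
 facet normal 0.647 -0.630 -0.430
  outer loop
   vertex 5.4 2.3 3.8
   vertex 2.2 1.4 0.3
   vertex 5.4 3.8 1.6
  endloop
 endfacet
 facet normal 0.302 -0.953 0.032
  outer loop
   vertex 2.1 0.8 1.4
   vertex 2.0 0.9 5.3
   vertex 0.8 0.5 4.7
  endloop
 endfacet
 facet normal 0.393 -0.919 0.034
  outer loop
   vertex 2.1 0.8 1.4
   vertex 5.4 2.3 3.8
   vertex 2.0 0.9 5.3
  endloop
 endfacet
 facet normal -0.778 -0.519 -0.354
  outer loop
   vertex 2.1 0.8 1.4
   vertex 0.8 0.5 4.7
   vertex 2.2 1.4 0.3
  endloop
 endfacet
 facet normal 0.585 -0.733 -0.347
  outer loop
   vertex 2.1 0.8 1.4
   vertex 2.2 1.4 0.3
   vertex 5.4 2.3 3.8
  endloop
 endfacet
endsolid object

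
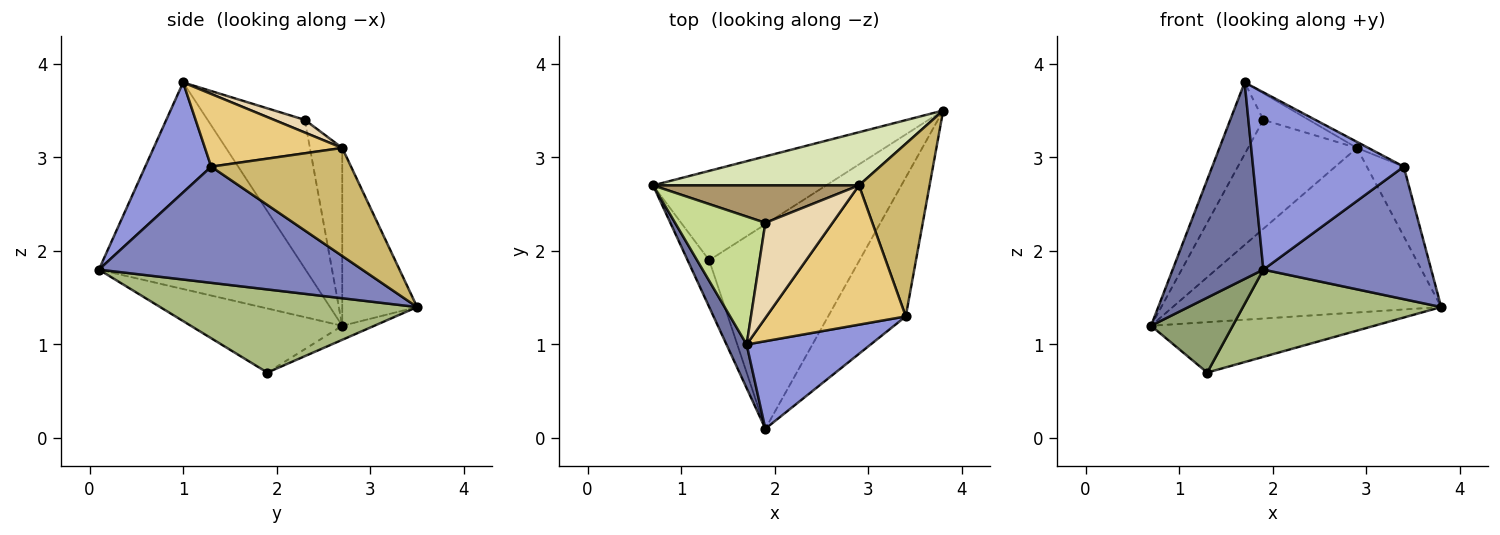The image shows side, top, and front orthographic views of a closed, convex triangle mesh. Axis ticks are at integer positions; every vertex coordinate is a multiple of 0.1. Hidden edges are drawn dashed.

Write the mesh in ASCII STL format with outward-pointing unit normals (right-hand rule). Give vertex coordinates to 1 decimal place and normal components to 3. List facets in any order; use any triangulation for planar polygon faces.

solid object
 facet normal -0.912 -0.400 0.089
  outer loop
   vertex 1.7 1.0 3.8
   vertex 0.7 2.7 1.2
   vertex 1.9 0.1 1.8
  endloop
 endfacet
 facet normal 0.735 -0.468 -0.491
  outer loop
   vertex 3.4 1.3 2.9
   vertex 1.9 0.1 1.8
   vertex 3.8 3.5 1.4
  endloop
 endfacet
 facet normal 0.365 -0.835 0.412
  outer loop
   vertex 3.4 1.3 2.9
   vertex 1.7 1.0 3.8
   vertex 1.9 0.1 1.8
  endloop
 endfacet
 facet normal -0.070 0.490 -0.869
  outer loop
   vertex 1.3 1.9 0.7
   vertex 0.7 2.7 1.2
   vertex 3.8 3.5 1.4
  endloop
 endfacet
 facet normal -0.844 -0.455 -0.284
  outer loop
   vertex 1.3 1.9 0.7
   vertex 1.9 0.1 1.8
   vertex 0.7 2.7 1.2
  endloop
 endfacet
 facet normal 0.453 -0.350 -0.820
  outer loop
   vertex 1.3 1.9 0.7
   vertex 3.8 3.5 1.4
   vertex 1.9 0.1 1.8
  endloop
 endfacet
 facet normal -0.821 0.280 0.498
  outer loop
   vertex 1.9 2.3 3.4
   vertex 0.7 2.7 1.2
   vertex 1.7 1.0 3.8
  endloop
 endfacet
 facet normal -0.257 0.920 0.297
  outer loop
   vertex 2.9 2.7 3.1
   vertex 3.8 3.5 1.4
   vertex 0.7 2.7 1.2
  endloop
 endfacet
 facet normal -0.270 0.910 0.313
  outer loop
   vertex 2.9 2.7 3.1
   vertex 0.7 2.7 1.2
   vertex 1.9 2.3 3.4
  endloop
 endfacet
 facet normal 0.817 0.216 0.534
  outer loop
   vertex 2.9 2.7 3.1
   vertex 3.4 1.3 2.9
   vertex 3.8 3.5 1.4
  endloop
 endfacet
 facet normal 0.462 0.039 0.886
  outer loop
   vertex 2.9 2.7 3.1
   vertex 1.7 1.0 3.8
   vertex 3.4 1.3 2.9
  endloop
 endfacet
 facet normal 0.179 0.264 0.948
  outer loop
   vertex 2.9 2.7 3.1
   vertex 1.9 2.3 3.4
   vertex 1.7 1.0 3.8
  endloop
 endfacet
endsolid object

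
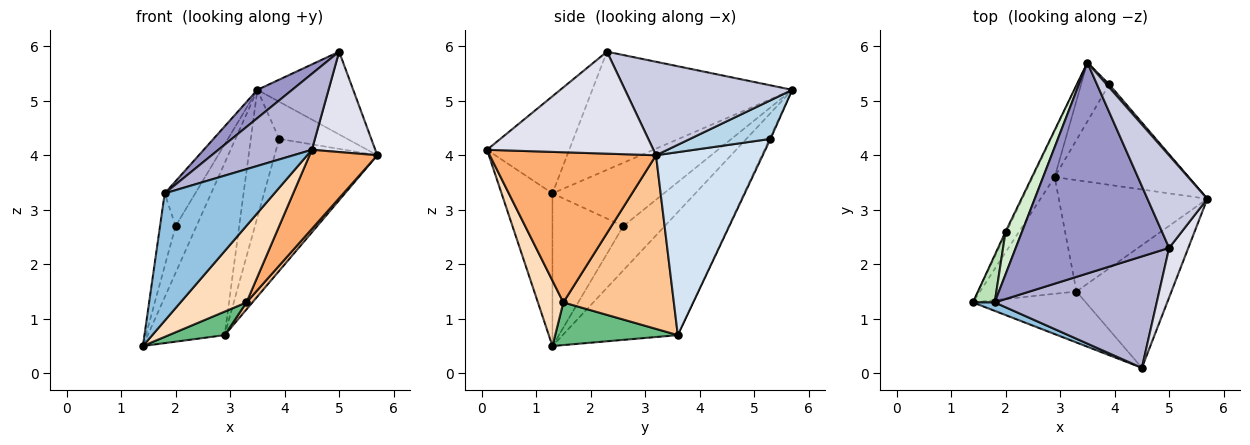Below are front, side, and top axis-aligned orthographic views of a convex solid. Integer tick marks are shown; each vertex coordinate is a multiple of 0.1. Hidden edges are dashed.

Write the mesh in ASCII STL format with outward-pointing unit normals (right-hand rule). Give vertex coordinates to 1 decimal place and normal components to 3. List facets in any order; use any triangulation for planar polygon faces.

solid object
 facet normal -0.823 0.549 -0.147
  outer loop
   vertex 2.9 3.6 0.7
   vertex 1.4 1.3 0.5
   vertex 3.5 5.7 5.2
  endloop
 endfacet
 facet normal -0.420 -0.905 0.060
  outer loop
   vertex 1.8 1.3 3.3
   vertex 1.4 1.3 0.5
   vertex 4.5 0.1 4.1
  endloop
 endfacet
 facet normal 0.762 0.646 0.052
  outer loop
   vertex 3.9 5.3 4.3
   vertex 3.5 5.7 5.2
   vertex 5.7 3.2 4.0
  endloop
 endfacet
 facet normal 0.638 0.613 -0.467
  outer loop
   vertex 3.9 5.3 4.3
   vertex 5.7 3.2 4.0
   vertex 2.9 3.6 0.7
  endloop
 endfacet
 facet normal -0.035 0.907 -0.419
  outer loop
   vertex 3.9 5.3 4.3
   vertex 2.9 3.6 0.7
   vertex 3.5 5.7 5.2
  endloop
 endfacet
 facet normal 0.799 -0.326 -0.505
  outer loop
   vertex 3.3 1.5 1.3
   vertex 5.7 3.2 4.0
   vertex 4.5 0.1 4.1
  endloop
 endfacet
 facet normal 0.759 -0.041 -0.649
  outer loop
   vertex 3.3 1.5 1.3
   vertex 2.9 3.6 0.7
   vertex 5.7 3.2 4.0
  endloop
 endfacet
 facet normal 0.305 -0.793 -0.527
  outer loop
   vertex 3.3 1.5 1.3
   vertex 4.5 0.1 4.1
   vertex 1.4 1.3 0.5
  endloop
 endfacet
 facet normal 0.398 -0.181 -0.899
  outer loop
   vertex 3.3 1.5 1.3
   vertex 1.4 1.3 0.5
   vertex 2.9 3.6 0.7
  endloop
 endfacet
 facet normal -0.893 0.450 -0.023
  outer loop
   vertex 2.0 2.6 2.7
   vertex 3.5 5.7 5.2
   vertex 1.4 1.3 0.5
  endloop
 endfacet
 facet normal -0.967 0.213 0.138
  outer loop
   vertex 2.0 2.6 2.7
   vertex 1.4 1.3 0.5
   vertex 1.8 1.3 3.3
  endloop
 endfacet
 facet normal -0.935 0.256 0.243
  outer loop
   vertex 2.0 2.6 2.7
   vertex 1.8 1.3 3.3
   vertex 3.5 5.7 5.2
  endloop
 endfacet
 facet normal -0.607 -0.106 0.788
  outer loop
   vertex 5.0 2.3 5.9
   vertex 3.5 5.7 5.2
   vertex 1.8 1.3 3.3
  endloop
 endfacet
 facet normal -0.444 -0.505 0.740
  outer loop
   vertex 5.0 2.3 5.9
   vertex 1.8 1.3 3.3
   vertex 4.5 0.1 4.1
  endloop
 endfacet
 facet normal 0.759 0.435 0.485
  outer loop
   vertex 5.0 2.3 5.9
   vertex 5.7 3.2 4.0
   vertex 3.5 5.7 5.2
  endloop
 endfacet
 facet normal 0.920 -0.351 0.173
  outer loop
   vertex 5.0 2.3 5.9
   vertex 4.5 0.1 4.1
   vertex 5.7 3.2 4.0
  endloop
 endfacet
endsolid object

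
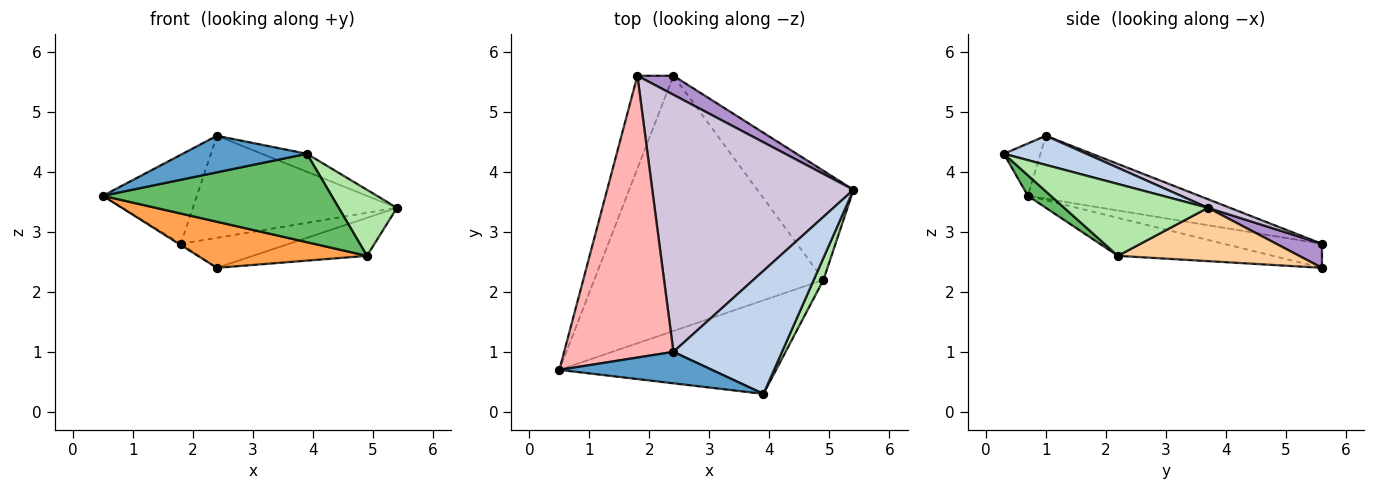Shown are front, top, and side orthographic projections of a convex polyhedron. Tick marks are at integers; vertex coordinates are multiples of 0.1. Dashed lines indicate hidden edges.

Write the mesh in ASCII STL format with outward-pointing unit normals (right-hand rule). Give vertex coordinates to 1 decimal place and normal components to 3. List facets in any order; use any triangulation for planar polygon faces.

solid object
 facet normal -0.218 -0.740 0.636
  outer loop
   vertex 3.9 0.3 4.3
   vertex 2.4 1.0 4.6
   vertex 0.5 0.7 3.6
  endloop
 endfacet
 facet normal 0.257 0.140 0.956
  outer loop
   vertex 3.9 0.3 4.3
   vertex 5.4 3.7 3.4
   vertex 2.4 1.0 4.6
  endloop
 endfacet
 facet normal -0.161 -0.175 -0.971
  outer loop
   vertex 4.9 2.2 2.6
   vertex 0.5 0.7 3.6
   vertex 2.4 5.6 2.4
  endloop
 endfacet
 facet normal 0.464 0.292 -0.837
  outer loop
   vertex 4.9 2.2 2.6
   vertex 2.4 5.6 2.4
   vertex 5.4 3.7 3.4
  endloop
 endfacet
 facet normal 0.069 -0.685 -0.725
  outer loop
   vertex 4.9 2.2 2.6
   vertex 3.9 0.3 4.3
   vertex 0.5 0.7 3.6
  endloop
 endfacet
 facet normal 0.920 -0.373 0.124
  outer loop
   vertex 4.9 2.2 2.6
   vertex 5.4 3.7 3.4
   vertex 3.9 0.3 4.3
  endloop
 endfacet
 facet normal -0.555 0.011 -0.832
  outer loop
   vertex 1.8 5.6 2.8
   vertex 2.4 5.6 2.4
   vertex 0.5 0.7 3.6
  endloop
 endfacet
 facet normal -0.482 0.264 0.836
  outer loop
   vertex 1.8 5.6 2.8
   vertex 0.5 0.7 3.6
   vertex 2.4 1.0 4.6
  endloop
 endfacet
 facet normal 0.336 0.796 0.504
  outer loop
   vertex 1.8 5.6 2.8
   vertex 5.4 3.7 3.4
   vertex 2.4 5.6 2.4
  endloop
 endfacet
 facet normal 0.040 0.369 0.929
  outer loop
   vertex 1.8 5.6 2.8
   vertex 2.4 1.0 4.6
   vertex 5.4 3.7 3.4
  endloop
 endfacet
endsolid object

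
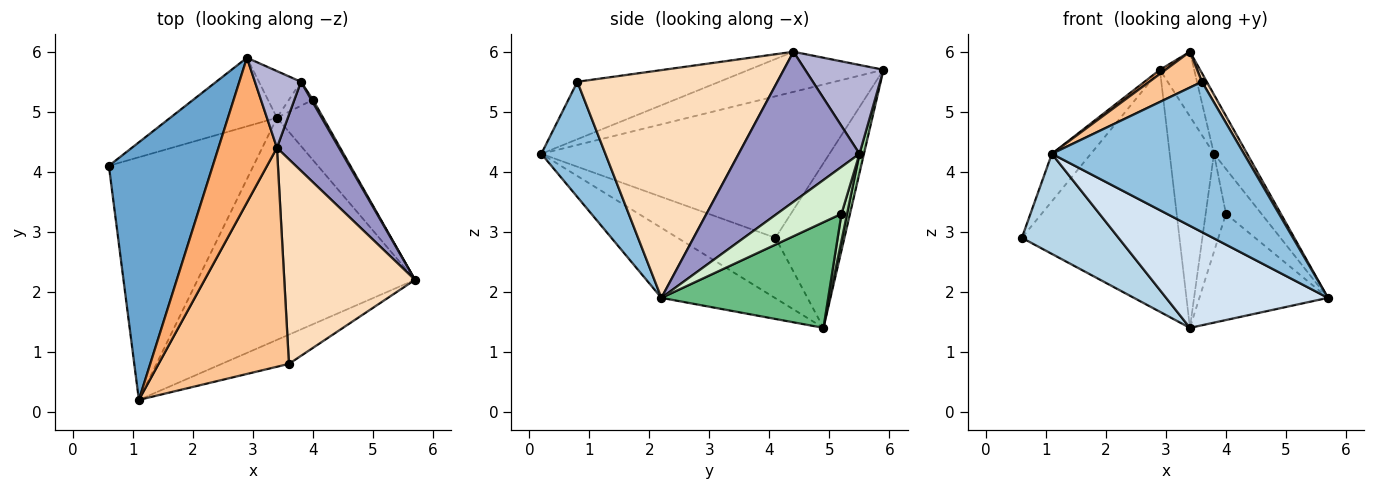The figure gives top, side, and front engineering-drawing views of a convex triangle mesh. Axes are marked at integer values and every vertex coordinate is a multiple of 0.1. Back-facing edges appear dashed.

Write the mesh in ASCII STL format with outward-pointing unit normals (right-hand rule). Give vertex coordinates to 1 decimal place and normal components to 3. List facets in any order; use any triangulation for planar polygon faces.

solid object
 facet normal -0.801 0.109 0.588
  outer loop
   vertex 2.9 5.9 5.7
   vertex 0.6 4.1 2.9
   vertex 1.1 0.2 4.3
  endloop
 endfacet
 facet normal 0.311 -0.933 -0.181
  outer loop
   vertex 3.6 0.8 5.5
   vertex 1.1 0.2 4.3
   vertex 5.7 2.2 1.9
  endloop
 endfacet
 facet normal -0.360 -0.356 -0.862
  outer loop
   vertex 3.4 4.9 1.4
   vertex 1.1 0.2 4.3
   vertex 0.6 4.1 2.9
  endloop
 endfacet
 facet normal -0.281 -0.401 -0.872
  outer loop
   vertex 3.4 4.9 1.4
   vertex 5.7 2.2 1.9
   vertex 1.1 0.2 4.3
  endloop
 endfacet
 facet normal -0.388 0.887 -0.251
  outer loop
   vertex 3.4 4.9 1.4
   vertex 0.6 4.1 2.9
   vertex 2.9 5.9 5.7
  endloop
 endfacet
 facet normal -0.566 -0.024 0.824
  outer loop
   vertex 3.4 4.4 6.0
   vertex 2.9 5.9 5.7
   vertex 1.1 0.2 4.3
  endloop
 endfacet
 facet normal -0.399 -0.148 0.905
  outer loop
   vertex 3.4 4.4 6.0
   vertex 1.1 0.2 4.3
   vertex 3.6 0.8 5.5
  endloop
 endfacet
 facet normal 0.867 -0.021 0.498
  outer loop
   vertex 3.4 4.4 6.0
   vertex 3.6 0.8 5.5
   vertex 5.7 2.2 1.9
  endloop
 endfacet
 facet normal 0.748 0.577 -0.327
  outer loop
   vertex 4.0 5.2 3.3
   vertex 5.7 2.2 1.9
   vertex 3.4 4.9 1.4
  endloop
 endfacet
 facet normal 0.098 0.972 -0.215
  outer loop
   vertex 3.8 5.5 4.3
   vertex 3.4 4.9 1.4
   vertex 2.9 5.9 5.7
  endloop
 endfacet
 facet normal 0.259 0.938 -0.230
  outer loop
   vertex 3.8 5.5 4.3
   vertex 4.0 5.2 3.3
   vertex 3.4 4.9 1.4
  endloop
 endfacet
 facet normal 0.876 0.482 0.031
  outer loop
   vertex 3.8 5.5 4.3
   vertex 5.7 2.2 1.9
   vertex 4.0 5.2 3.3
  endloop
 endfacet
 facet normal 0.896 0.246 0.370
  outer loop
   vertex 3.8 5.5 4.3
   vertex 3.4 4.4 6.0
   vertex 5.7 2.2 1.9
  endloop
 endfacet
 facet normal 0.828 0.362 0.429
  outer loop
   vertex 3.8 5.5 4.3
   vertex 2.9 5.9 5.7
   vertex 3.4 4.4 6.0
  endloop
 endfacet
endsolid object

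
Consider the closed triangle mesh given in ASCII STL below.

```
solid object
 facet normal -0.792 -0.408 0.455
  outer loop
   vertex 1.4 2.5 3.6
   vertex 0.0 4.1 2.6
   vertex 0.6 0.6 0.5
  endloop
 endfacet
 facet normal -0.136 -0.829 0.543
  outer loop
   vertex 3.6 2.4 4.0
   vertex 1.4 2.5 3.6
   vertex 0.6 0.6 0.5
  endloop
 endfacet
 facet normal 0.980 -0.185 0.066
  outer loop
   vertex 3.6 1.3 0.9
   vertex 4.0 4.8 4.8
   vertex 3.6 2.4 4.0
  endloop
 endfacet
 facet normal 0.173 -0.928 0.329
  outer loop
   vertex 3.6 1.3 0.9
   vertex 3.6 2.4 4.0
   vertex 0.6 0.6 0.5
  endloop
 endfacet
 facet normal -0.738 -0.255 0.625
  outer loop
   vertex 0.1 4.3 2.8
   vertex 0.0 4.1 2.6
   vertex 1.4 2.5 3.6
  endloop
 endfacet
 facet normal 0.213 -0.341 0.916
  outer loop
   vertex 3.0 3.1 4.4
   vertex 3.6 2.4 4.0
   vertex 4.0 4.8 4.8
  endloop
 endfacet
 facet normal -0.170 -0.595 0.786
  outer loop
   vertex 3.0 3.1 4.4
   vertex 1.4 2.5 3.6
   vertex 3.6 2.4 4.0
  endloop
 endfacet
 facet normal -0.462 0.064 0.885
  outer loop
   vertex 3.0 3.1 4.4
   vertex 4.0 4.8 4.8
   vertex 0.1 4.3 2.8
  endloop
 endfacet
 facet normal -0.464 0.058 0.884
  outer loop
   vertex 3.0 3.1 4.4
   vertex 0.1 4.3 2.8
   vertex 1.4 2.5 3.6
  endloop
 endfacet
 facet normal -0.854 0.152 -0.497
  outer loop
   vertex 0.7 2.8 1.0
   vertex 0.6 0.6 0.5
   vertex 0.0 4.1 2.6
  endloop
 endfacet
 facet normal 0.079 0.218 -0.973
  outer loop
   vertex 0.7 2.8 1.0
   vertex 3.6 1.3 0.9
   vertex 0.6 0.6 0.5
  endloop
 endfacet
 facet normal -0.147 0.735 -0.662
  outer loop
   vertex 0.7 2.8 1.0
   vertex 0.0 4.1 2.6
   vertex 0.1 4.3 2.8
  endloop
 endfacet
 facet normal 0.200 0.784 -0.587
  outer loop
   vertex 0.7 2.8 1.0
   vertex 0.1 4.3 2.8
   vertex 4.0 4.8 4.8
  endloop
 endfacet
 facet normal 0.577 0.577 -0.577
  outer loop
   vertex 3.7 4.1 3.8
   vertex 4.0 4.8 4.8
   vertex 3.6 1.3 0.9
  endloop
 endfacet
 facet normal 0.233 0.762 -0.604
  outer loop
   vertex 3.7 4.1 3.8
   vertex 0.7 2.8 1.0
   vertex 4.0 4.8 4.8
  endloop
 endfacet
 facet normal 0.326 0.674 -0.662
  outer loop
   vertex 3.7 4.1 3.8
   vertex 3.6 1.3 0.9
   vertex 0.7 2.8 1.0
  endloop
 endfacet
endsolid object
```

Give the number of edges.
24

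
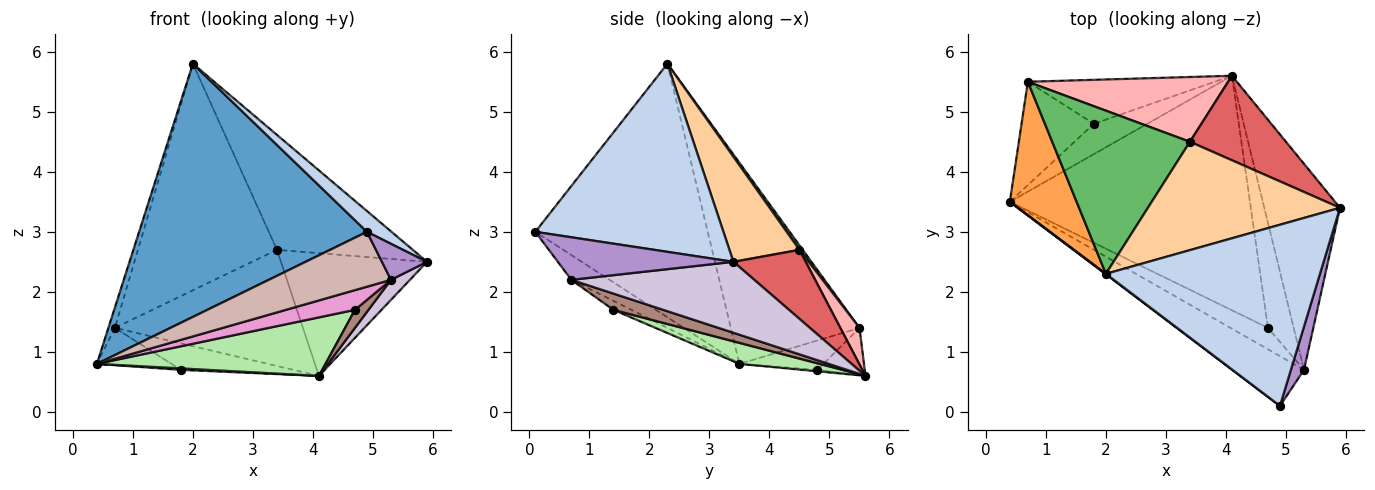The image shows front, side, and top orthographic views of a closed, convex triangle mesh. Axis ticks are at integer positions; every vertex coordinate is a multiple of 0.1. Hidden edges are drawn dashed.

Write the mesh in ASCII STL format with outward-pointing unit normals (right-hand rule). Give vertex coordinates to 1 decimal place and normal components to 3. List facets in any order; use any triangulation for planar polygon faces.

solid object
 facet normal -0.603 -0.797 0.002
  outer loop
   vertex 2.0 2.3 5.8
   vertex 0.4 3.5 0.8
   vertex 4.9 0.1 3.0
  endloop
 endfacet
 facet normal 0.658 -0.086 0.748
  outer loop
   vertex 2.0 2.3 5.8
   vertex 4.9 0.1 3.0
   vertex 5.9 3.4 2.5
  endloop
 endfacet
 facet normal -0.948 0.048 0.315
  outer loop
   vertex 0.7 5.5 1.4
   vertex 0.4 3.5 0.8
   vertex 2.0 2.3 5.8
  endloop
 endfacet
 facet normal 0.351 0.681 0.642
  outer loop
   vertex 3.4 4.5 2.7
   vertex 2.0 2.3 5.8
   vertex 5.9 3.4 2.5
  endloop
 endfacet
 facet normal 0.019 0.811 0.584
  outer loop
   vertex 3.4 4.5 2.7
   vertex 0.7 5.5 1.4
   vertex 2.0 2.3 5.8
  endloop
 endfacet
 facet normal 0.085 -0.241 -0.967
  outer loop
   vertex 4.1 5.6 0.6
   vertex 4.7 1.4 1.7
   vertex 0.4 3.5 0.8
  endloop
 endfacet
 facet normal 0.378 0.763 0.525
  outer loop
   vertex 4.1 5.6 0.6
   vertex 3.4 4.5 2.7
   vertex 5.9 3.4 2.5
  endloop
 endfacet
 facet normal 0.089 0.870 0.485
  outer loop
   vertex 4.1 5.6 0.6
   vertex 0.7 5.5 1.4
   vertex 3.4 4.5 2.7
  endloop
 endfacet
 facet normal 0.928 -0.238 0.286
  outer loop
   vertex 5.3 0.7 2.2
   vertex 5.9 3.4 2.5
   vertex 4.9 0.1 3.0
  endloop
 endfacet
 facet normal 0.682 -0.071 -0.728
  outer loop
   vertex 5.3 0.7 2.2
   vertex 4.1 5.6 0.6
   vertex 5.9 3.4 2.5
  endloop
 endfacet
 facet normal 0.530 -0.143 -0.836
  outer loop
   vertex 5.3 0.7 2.2
   vertex 4.7 1.4 1.7
   vertex 4.1 5.6 0.6
  endloop
 endfacet
 facet normal -0.226 -0.722 -0.654
  outer loop
   vertex 5.3 0.7 2.2
   vertex 4.9 0.1 3.0
   vertex 0.4 3.5 0.8
  endloop
 endfacet
 facet normal -0.174 -0.667 -0.725
  outer loop
   vertex 5.3 0.7 2.2
   vertex 0.4 3.5 0.8
   vertex 4.7 1.4 1.7
  endloop
 endfacet
 facet normal -0.357 0.317 -0.879
  outer loop
   vertex 1.8 4.8 0.7
   vertex 0.4 3.5 0.8
   vertex 0.7 5.5 1.4
  endloop
 endfacet
 facet normal -0.027 -0.048 -0.998
  outer loop
   vertex 1.8 4.8 0.7
   vertex 4.1 5.6 0.6
   vertex 0.4 3.5 0.8
  endloop
 endfacet
 facet normal -0.212 0.504 -0.837
  outer loop
   vertex 1.8 4.8 0.7
   vertex 0.7 5.5 1.4
   vertex 4.1 5.6 0.6
  endloop
 endfacet
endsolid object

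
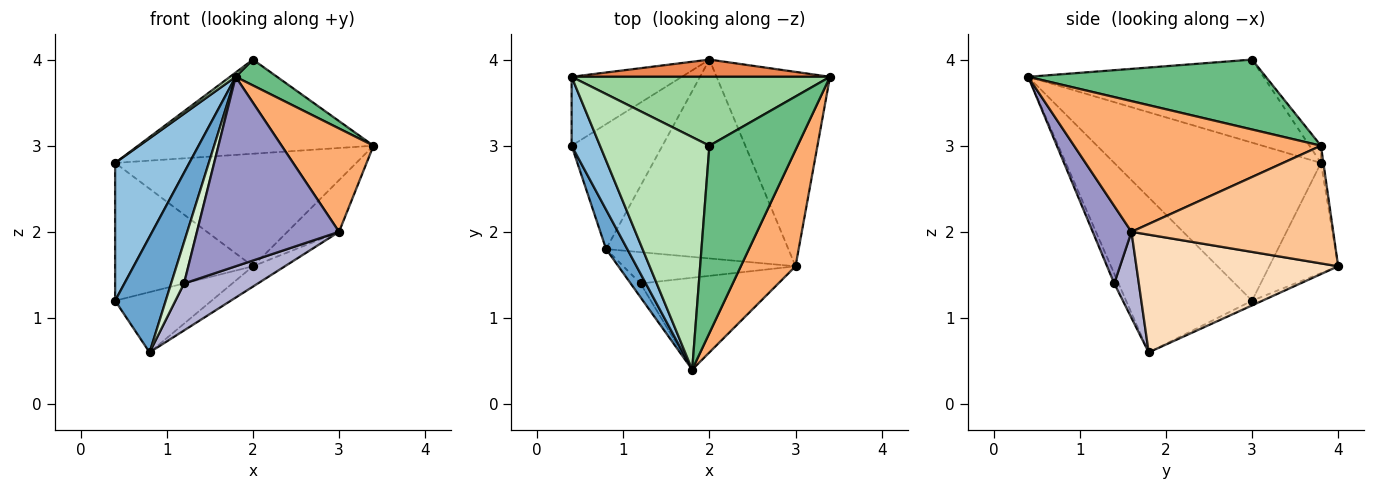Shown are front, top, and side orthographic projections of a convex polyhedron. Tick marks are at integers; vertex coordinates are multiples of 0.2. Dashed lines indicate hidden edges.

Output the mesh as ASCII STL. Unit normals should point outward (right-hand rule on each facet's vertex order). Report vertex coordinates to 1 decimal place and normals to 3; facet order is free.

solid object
 facet normal -0.921 -0.370 0.126
  outer loop
   vertex 0.8 1.8 0.6
   vertex 1.8 0.4 3.8
   vertex 0.4 3.0 1.2
  endloop
 endfacet
 facet normal -0.928 -0.333 0.167
  outer loop
   vertex 0.4 3.8 2.8
   vertex 0.4 3.0 1.2
   vertex 1.8 0.4 3.8
  endloop
 endfacet
 facet normal -0.047 0.434 -0.900
  outer loop
   vertex 2.0 4.0 1.6
   vertex 0.8 1.8 0.6
   vertex 0.4 3.0 1.2
  endloop
 endfacet
 facet normal -0.408 0.816 -0.408
  outer loop
   vertex 2.0 4.0 1.6
   vertex 0.4 3.0 1.2
   vertex 0.4 3.8 2.8
  endloop
 endfacet
 facet normal -0.010 0.988 0.151
  outer loop
   vertex 2.0 4.0 1.6
   vertex 0.4 3.8 2.8
   vertex 3.4 3.8 3.0
  endloop
 endfacet
 facet normal 0.872 -0.325 0.365
  outer loop
   vertex 3.0 1.6 2.0
   vertex 3.4 3.8 3.0
   vertex 1.8 0.4 3.8
  endloop
 endfacet
 facet normal 0.708 0.181 -0.682
  outer loop
   vertex 3.0 1.6 2.0
   vertex 2.0 4.0 1.6
   vertex 3.4 3.8 3.0
  endloop
 endfacet
 facet normal 0.540 0.086 -0.837
  outer loop
   vertex 3.0 1.6 2.0
   vertex 0.8 1.8 0.6
   vertex 2.0 4.0 1.6
  endloop
 endfacet
 facet normal 0.618 -0.107 0.779
  outer loop
   vertex 2.0 3.0 4.0
   vertex 1.8 0.4 3.8
   vertex 3.4 3.8 3.0
  endloop
 endfacet
 facet normal -0.039 0.806 0.590
  outer loop
   vertex 2.0 3.0 4.0
   vertex 3.4 3.8 3.0
   vertex 0.4 3.8 2.8
  endloop
 endfacet
 facet normal -0.605 -0.015 0.796
  outer loop
   vertex 2.0 3.0 4.0
   vertex 0.4 3.8 2.8
   vertex 1.8 0.4 3.8
  endloop
 endfacet
 facet normal -0.302 -0.905 -0.302
  outer loop
   vertex 1.2 1.4 1.4
   vertex 1.8 0.4 3.8
   vertex 0.8 1.8 0.6
  endloop
 endfacet
 facet normal 0.238 -0.874 -0.424
  outer loop
   vertex 1.2 1.4 1.4
   vertex 3.0 1.6 2.0
   vertex 1.8 0.4 3.8
  endloop
 endfacet
 facet normal 0.267 -0.802 -0.535
  outer loop
   vertex 1.2 1.4 1.4
   vertex 0.8 1.8 0.6
   vertex 3.0 1.6 2.0
  endloop
 endfacet
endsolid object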